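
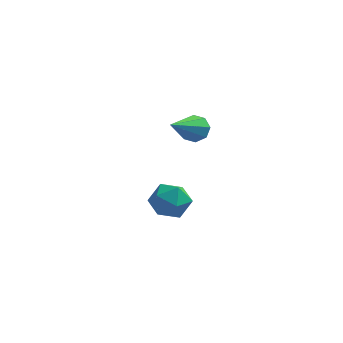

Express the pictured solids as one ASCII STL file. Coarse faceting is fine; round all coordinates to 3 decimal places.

solid 
facet normal 0.193 0.950 -0.248
outer loop
vertex 2.202 0.402 -3.431
vertex 1.518 0.613 -3.154
vertex 2.133 0.608 -2.695
endloop
endfacet
facet normal 0.794 0.600 -0.094
outer loop
vertex 2.202 0.402 -3.431
vertex 2.133 0.608 -2.695
vertex 2.567 0.004 -2.886
endloop
endfacet
facet normal 0.844 0.042 -0.535
outer loop
vertex 2.202 0.402 -3.431
vertex 2.567 0.004 -2.886
vertex 2.22 -0.364 -3.463
endloop
endfacet
facet normal 0.271 0.047 -0.961
outer loop
vertex 2.202 0.402 -3.431
vertex 2.22 -0.364 -3.463
vertex 1.571 0.012 -3.628
endloop
endfacet
facet normal -0.130 0.607 -0.784
outer loop
vertex 2.202 0.402 -3.431
vertex 1.571 0.012 -3.628
vertex 1.518 0.613 -3.154
endloop
endfacet
facet normal 0.741 0.351 0.573
outer loop
vertex 2.567 0.004 -2.886
vertex 2.133 0.608 -2.695
vertex 2.109 -0.032 -2.272
endloop
endfacet
facet normal -0.235 0.916 0.325
outer loop
vertex 2.133 0.608 -2.695
vertex 1.518 0.613 -3.154
vertex 1.46 0.344 -2.437
endloop
endfacet
facet normal -0.757 0.362 -0.544
outer loop
vertex 1.518 0.613 -3.154
vertex 1.571 0.012 -3.628
vertex 1.113 -0.024 -3.014
endloop
endfacet
facet normal -0.105 -0.546 -0.831
outer loop
vertex 1.571 0.012 -3.628
vertex 2.22 -0.364 -3.463
vertex 1.547 -0.628 -3.205
endloop
endfacet
facet normal 0.821 -0.553 -0.141
outer loop
vertex 2.22 -0.364 -3.463
vertex 2.567 0.004 -2.886
vertex 2.162 -0.633 -2.746
endloop
endfacet
facet normal -0.271 -0.047 0.961
outer loop
vertex 1.478 -0.422 -2.469
vertex 2.109 -0.032 -2.272
vertex 1.46 0.344 -2.437
endloop
endfacet
facet normal -0.844 -0.042 0.535
outer loop
vertex 1.478 -0.422 -2.469
vertex 1.46 0.344 -2.437
vertex 1.113 -0.024 -3.014
endloop
endfacet
facet normal -0.794 -0.600 0.094
outer loop
vertex 1.478 -0.422 -2.469
vertex 1.113 -0.024 -3.014
vertex 1.547 -0.628 -3.205
endloop
endfacet
facet normal -0.193 -0.950 0.248
outer loop
vertex 1.478 -0.422 -2.469
vertex 1.547 -0.628 -3.205
vertex 2.162 -0.633 -2.746
endloop
endfacet
facet normal 0.130 -0.607 0.784
outer loop
vertex 1.478 -0.422 -2.469
vertex 2.162 -0.633 -2.746
vertex 2.109 -0.032 -2.272
endloop
endfacet
facet normal 0.105 0.546 0.831
outer loop
vertex 1.46 0.344 -2.437
vertex 2.109 -0.032 -2.272
vertex 2.133 0.608 -2.695
endloop
endfacet
facet normal -0.821 0.553 0.141
outer loop
vertex 1.113 -0.024 -3.014
vertex 1.46 0.344 -2.437
vertex 1.518 0.613 -3.154
endloop
endfacet
facet normal -0.741 -0.351 -0.573
outer loop
vertex 1.547 -0.628 -3.205
vertex 1.113 -0.024 -3.014
vertex 1.571 0.012 -3.628
endloop
endfacet
facet normal 0.235 -0.916 -0.325
outer loop
vertex 2.162 -0.633 -2.746
vertex 1.547 -0.628 -3.205
vertex 2.22 -0.364 -3.463
endloop
endfacet
facet normal 0.757 -0.362 0.544
outer loop
vertex 2.109 -0.032 -2.272
vertex 2.162 -0.633 -2.746
vertex 2.567 0.004 -2.886
endloop
endfacet
facet normal 0.241 0.793 -0.560
outer loop
vertex 2.9 0.26 0.88
vertex 2.602 0.071 0.484
vertex 2.517 0.39 0.899
endloop
endfacet
facet normal 0.154 0.317 0.936
outer loop
vertex 2.9 0.26 0.88
vertex 2.517 0.39 0.899
vertex 2.118 -1.531 1.616
endloop
endfacet
facet normal 0.239 0.793 -0.561
outer loop
vertex 2.517 0.39 0.899
vertex 2.602 0.071 0.484
vertex 2.183 0.333 0.676
endloop
endfacet
facet normal -0.556 0.390 0.734
outer loop
vertex 2.517 0.39 0.899
vertex 2.183 0.333 0.676
vertex 2.118 -1.531 1.616
endloop
endfacet
facet normal 0.239 0.793 -0.561
outer loop
vertex 2.183 0.333 0.676
vertex 2.602 0.071 0.484
vertex 2.095 0.122 0.34
endloop
endfacet
facet normal -0.976 0.124 0.178
outer loop
vertex 2.183 0.333 0.676
vertex 2.095 0.122 0.34
vertex 2.118 -1.531 1.616
endloop
endfacet
facet normal 0.239 0.793 -0.560
outer loop
vertex 2.095 0.122 0.34
vertex 2.602 0.071 0.484
vertex 2.304 -0.118 0.089
endloop
endfacet
facet normal -0.856 -0.323 -0.403
outer loop
vertex 2.095 0.122 0.34
vertex 2.304 -0.118 0.089
vertex 2.118 -1.531 1.616
endloop
endfacet
facet normal 0.241 0.792 -0.561
outer loop
vertex 2.304 -0.118 0.089
vertex 2.602 0.071 0.484
vertex 2.688 -0.248 0.07
endloop
endfacet
facet normal -0.267 -0.691 -0.672
outer loop
vertex 2.304 -0.118 0.089
vertex 2.688 -0.248 0.07
vertex 2.118 -1.531 1.616
endloop
endfacet
facet normal 0.239 0.793 -0.561
outer loop
vertex 2.688 -0.248 0.07
vertex 2.602 0.071 0.484
vertex 3.022 -0.191 0.293
endloop
endfacet
facet normal 0.444 -0.763 -0.470
outer loop
vertex 2.688 -0.248 0.07
vertex 3.022 -0.191 0.293
vertex 2.118 -1.531 1.616
endloop
endfacet
facet normal 0.241 0.793 -0.559
outer loop
vertex 3.022 -0.191 0.293
vertex 2.602 0.071 0.484
vertex 3.11 0.019 0.629
endloop
endfacet
facet normal 0.863 -0.498 0.085
outer loop
vertex 3.022 -0.191 0.293
vertex 3.11 0.019 0.629
vertex 2.118 -1.531 1.616
endloop
endfacet
facet normal 0.241 0.793 -0.560
outer loop
vertex 3.11 0.019 0.629
vertex 2.602 0.071 0.484
vertex 2.9 0.26 0.88
endloop
endfacet
facet normal 0.742 -0.049 0.668
outer loop
vertex 3.11 0.019 0.629
vertex 2.9 0.26 0.88
vertex 2.118 -1.531 1.616
endloop
endfacet

endsolid


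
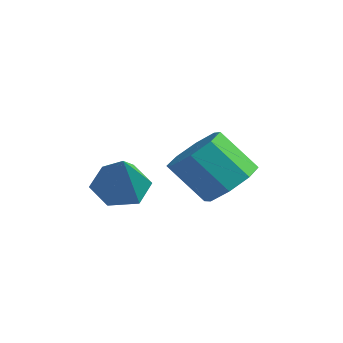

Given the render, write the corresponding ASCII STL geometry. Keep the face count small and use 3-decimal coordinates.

solid 
facet normal -0.390 0.435 -0.812
outer loop
vertex -0.803 -0.614 2.461
vertex -1.484 -1.261 2.441
vertex -1.606 -0.466 2.926
endloop
endfacet
facet normal 0.466 0.653 0.597
outer loop
vertex -0.803 -0.614 2.461
vertex -1.606 -0.466 2.926
vertex -0.716 -2.119 4.039
endloop
endfacet
facet normal -0.390 0.435 -0.812
outer loop
vertex -1.606 -0.466 2.926
vertex -1.484 -1.261 2.441
vertex -2.287 -1.113 2.906
endloop
endfacet
facet normal -0.376 0.370 0.850
outer loop
vertex -1.606 -0.466 2.926
vertex -2.287 -1.113 2.906
vertex -0.716 -2.119 4.039
endloop
endfacet
facet normal -0.390 0.435 -0.812
outer loop
vertex -2.287 -1.113 2.906
vertex -1.484 -1.261 2.441
vertex -2.166 -1.909 2.421
endloop
endfacet
facet normal -0.694 -0.449 0.563
outer loop
vertex -2.287 -1.113 2.906
vertex -2.166 -1.909 2.421
vertex -0.716 -2.119 4.039
endloop
endfacet
facet normal -0.390 0.436 -0.811
outer loop
vertex -2.166 -1.909 2.421
vertex -1.484 -1.261 2.441
vertex -1.363 -2.057 1.955
endloop
endfacet
facet normal -0.168 -0.985 0.023
outer loop
vertex -2.166 -1.909 2.421
vertex -1.363 -2.057 1.955
vertex -0.716 -2.119 4.039
endloop
endfacet
facet normal -0.390 0.436 -0.811
outer loop
vertex -1.363 -2.057 1.955
vertex -1.484 -1.261 2.441
vertex -0.681 -1.41 1.975
endloop
endfacet
facet normal 0.673 -0.703 -0.230
outer loop
vertex -1.363 -2.057 1.955
vertex -0.681 -1.41 1.975
vertex -0.716 -2.119 4.039
endloop
endfacet
facet normal -0.390 0.436 -0.811
outer loop
vertex -0.681 -1.41 1.975
vertex -1.484 -1.261 2.441
vertex -0.803 -0.614 2.461
endloop
endfacet
facet normal 0.991 0.117 0.057
outer loop
vertex -0.681 -1.41 1.975
vertex -0.803 -0.614 2.461
vertex -0.716 -2.119 4.039
endloop
endfacet
facet normal 0.653 0.192 -0.733
outer loop
vertex 2.418 0.2 3.758
vertex 1.838 -0.325 3.104
vertex 1.887 0.649 3.403
endloop
endfacet
facet normal 0.334 0.795 0.507
outer loop
vertex 2.418 0.2 3.758
vertex 1.887 0.649 3.403
vertex 1.301 -0.13 5.011
endloop
endfacet
facet normal 0.334 0.795 0.507
outer loop
vertex 1.301 -0.13 5.011
vertex 1.887 0.649 3.403
vertex 0.77 0.319 4.656
endloop
endfacet
facet normal -0.653 -0.193 0.732
outer loop
vertex 1.301 -0.13 5.011
vertex 0.77 0.319 4.656
vertex 0.722 -0.655 4.356
endloop
endfacet
facet normal 0.652 0.192 -0.733
outer loop
vertex 1.887 0.649 3.403
vertex 1.838 -0.325 3.104
vertex 1.327 0.527 2.873
endloop
endfacet
facet normal -0.245 0.969 0.036
outer loop
vertex 1.887 0.649 3.403
vertex 1.327 0.527 2.873
vertex 0.77 0.319 4.656
endloop
endfacet
facet normal -0.246 0.969 0.036
outer loop
vertex 0.77 0.319 4.656
vertex 1.327 0.527 2.873
vertex 0.211 0.197 4.125
endloop
endfacet
facet normal -0.653 -0.193 0.732
outer loop
vertex 0.77 0.319 4.656
vertex 0.211 0.197 4.125
vertex 0.722 -0.655 4.356
endloop
endfacet
facet normal 0.653 0.193 -0.732
outer loop
vertex 1.327 0.527 2.873
vertex 1.838 -0.325 3.104
vertex 1.067 -0.094 2.477
endloop
endfacet
facet normal -0.680 0.575 -0.455
outer loop
vertex 1.327 0.527 2.873
vertex 1.067 -0.094 2.477
vertex 0.211 0.197 4.125
endloop
endfacet
facet normal -0.680 0.575 -0.455
outer loop
vertex 0.211 0.197 4.125
vertex 1.067 -0.094 2.477
vertex -0.049 -0.423 3.73
endloop
endfacet
facet normal -0.653 -0.193 0.733
outer loop
vertex 0.211 0.197 4.125
vertex -0.049 -0.423 3.73
vertex 0.722 -0.655 4.356
endloop
endfacet
facet normal 0.653 0.193 -0.732
outer loop
vertex 1.067 -0.094 2.477
vertex 1.838 -0.325 3.104
vertex 1.259 -0.85 2.449
endloop
endfacet
facet normal -0.717 -0.157 -0.680
outer loop
vertex 1.067 -0.094 2.477
vertex 1.259 -0.85 2.449
vertex -0.049 -0.423 3.73
endloop
endfacet
facet normal -0.717 -0.156 -0.680
outer loop
vertex -0.049 -0.423 3.73
vertex 1.259 -0.85 2.449
vertex 0.142 -1.18 3.702
endloop
endfacet
facet normal -0.653 -0.192 0.733
outer loop
vertex -0.049 -0.423 3.73
vertex 0.142 -1.18 3.702
vertex 0.722 -0.655 4.356
endloop
endfacet
facet normal 0.653 0.193 -0.732
outer loop
vertex 1.259 -0.85 2.449
vertex 1.838 -0.325 3.104
vertex 1.79 -1.299 2.804
endloop
endfacet
facet normal -0.334 -0.795 -0.507
outer loop
vertex 1.259 -0.85 2.449
vertex 1.79 -1.299 2.804
vertex 0.142 -1.18 3.702
endloop
endfacet
facet normal -0.334 -0.795 -0.507
outer loop
vertex 0.142 -1.18 3.702
vertex 1.79 -1.299 2.804
vertex 0.673 -1.629 4.057
endloop
endfacet
facet normal -0.653 -0.192 0.733
outer loop
vertex 0.142 -1.18 3.702
vertex 0.673 -1.629 4.057
vertex 0.722 -0.655 4.356
endloop
endfacet
facet normal 0.653 0.193 -0.732
outer loop
vertex 1.79 -1.299 2.804
vertex 1.838 -0.325 3.104
vertex 2.349 -1.177 3.335
endloop
endfacet
facet normal 0.246 -0.969 -0.036
outer loop
vertex 1.79 -1.299 2.804
vertex 2.349 -1.177 3.335
vertex 0.673 -1.629 4.057
endloop
endfacet
facet normal 0.246 -0.969 -0.036
outer loop
vertex 0.673 -1.629 4.057
vertex 2.349 -1.177 3.335
vertex 1.233 -1.507 4.587
endloop
endfacet
facet normal -0.652 -0.192 0.733
outer loop
vertex 0.673 -1.629 4.057
vertex 1.233 -1.507 4.587
vertex 0.722 -0.655 4.356
endloop
endfacet
facet normal 0.653 0.193 -0.733
outer loop
vertex 2.349 -1.177 3.335
vertex 1.838 -0.325 3.104
vertex 2.609 -0.557 3.73
endloop
endfacet
facet normal 0.680 -0.575 0.455
outer loop
vertex 2.349 -1.177 3.335
vertex 2.609 -0.557 3.73
vertex 1.233 -1.507 4.587
endloop
endfacet
facet normal 0.680 -0.575 0.455
outer loop
vertex 1.233 -1.507 4.587
vertex 2.609 -0.557 3.73
vertex 1.493 -0.886 4.983
endloop
endfacet
facet normal -0.653 -0.193 0.732
outer loop
vertex 1.233 -1.507 4.587
vertex 1.493 -0.886 4.983
vertex 0.722 -0.655 4.356
endloop
endfacet
facet normal 0.653 0.192 -0.733
outer loop
vertex 2.609 -0.557 3.73
vertex 1.838 -0.325 3.104
vertex 2.418 0.2 3.758
endloop
endfacet
facet normal 0.717 0.156 0.679
outer loop
vertex 2.609 -0.557 3.73
vertex 2.418 0.2 3.758
vertex 1.493 -0.886 4.983
endloop
endfacet
facet normal 0.716 0.157 0.680
outer loop
vertex 1.493 -0.886 4.983
vertex 2.418 0.2 3.758
vertex 1.301 -0.13 5.011
endloop
endfacet
facet normal -0.653 -0.193 0.732
outer loop
vertex 1.493 -0.886 4.983
vertex 1.301 -0.13 5.011
vertex 0.722 -0.655 4.356
endloop
endfacet

endsolid


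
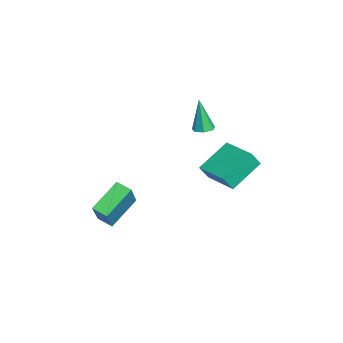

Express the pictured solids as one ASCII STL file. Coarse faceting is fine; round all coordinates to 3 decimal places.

solid 
facet normal -0.605 0.117 -0.787
outer loop
vertex 1.873 -3.281 -4.035
vertex 2.351 -2.577 -4.298
vertex 3.049 -4.483 -5.117
endloop
endfacet
facet normal -0.537 -0.791 0.295
outer loop
vertex 4.289 -4.723 -3.502
vertex 1.873 -3.281 -4.035
vertex 3.049 -4.483 -5.117
endloop
endfacet
facet normal -0.605 0.117 -0.787
outer loop
vertex 3.049 -4.483 -5.117
vertex 2.351 -2.577 -4.298
vertex 3.527 -3.779 -5.38
endloop
endfacet
facet normal 0.588 -0.601 -0.541
outer loop
vertex 3.527 -3.779 -5.38
vertex 4.289 -4.723 -3.502
vertex 3.049 -4.483 -5.117
endloop
endfacet
facet normal -0.588 0.601 0.541
outer loop
vertex 1.873 -3.281 -4.035
vertex 3.591 -2.817 -2.683
vertex 2.351 -2.577 -4.298
endloop
endfacet
facet normal -0.537 -0.791 0.295
outer loop
vertex 3.113 -3.521 -2.42
vertex 1.873 -3.281 -4.035
vertex 4.289 -4.723 -3.502
endloop
endfacet
facet normal -0.588 0.601 0.541
outer loop
vertex 3.113 -3.521 -2.42
vertex 3.591 -2.817 -2.683
vertex 1.873 -3.281 -4.035
endloop
endfacet
facet normal 0.537 0.791 -0.295
outer loop
vertex 2.351 -2.577 -4.298
vertex 3.591 -2.817 -2.683
vertex 3.527 -3.779 -5.38
endloop
endfacet
facet normal 0.588 -0.601 -0.541
outer loop
vertex 4.767 -4.019 -3.765
vertex 4.289 -4.723 -3.502
vertex 3.527 -3.779 -5.38
endloop
endfacet
facet normal 0.537 0.791 -0.295
outer loop
vertex 3.527 -3.779 -5.38
vertex 3.591 -2.817 -2.683
vertex 4.767 -4.019 -3.765
endloop
endfacet
facet normal 0.605 -0.117 0.787
outer loop
vertex 4.767 -4.019 -3.765
vertex 3.113 -3.521 -2.42
vertex 4.289 -4.723 -3.502
endloop
endfacet
facet normal 0.605 -0.117 0.787
outer loop
vertex 3.591 -2.817 -2.683
vertex 3.113 -3.521 -2.42
vertex 4.767 -4.019 -3.765
endloop
endfacet
facet normal 0.170 0.114 -0.979
outer loop
vertex 0.638 0.854 -0.479
vertex 0.056 0.862 -0.579
vertex 0.416 1.315 -0.464
endloop
endfacet
facet normal 0.810 0.375 0.452
outer loop
vertex 0.638 0.854 -0.479
vertex 0.416 1.315 -0.464
vertex -0.276 0.638 1.339
endloop
endfacet
facet normal 0.169 0.114 -0.979
outer loop
vertex 0.416 1.315 -0.464
vertex 0.056 0.862 -0.579
vertex -0.076 1.435 -0.535
endloop
endfacet
facet normal 0.162 0.902 0.401
outer loop
vertex 0.416 1.315 -0.464
vertex -0.076 1.435 -0.535
vertex -0.276 0.638 1.339
endloop
endfacet
facet normal 0.171 0.115 -0.979
outer loop
vertex -0.076 1.435 -0.535
vertex 0.056 0.862 -0.579
vertex -0.469 1.124 -0.64
endloop
endfacet
facet normal -0.641 0.729 0.241
outer loop
vertex -0.076 1.435 -0.535
vertex -0.469 1.124 -0.64
vertex -0.276 0.638 1.339
endloop
endfacet
facet normal 0.171 0.114 -0.979
outer loop
vertex -0.469 1.124 -0.64
vertex 0.056 0.862 -0.579
vertex -0.466 0.615 -0.699
endloop
endfacet
facet normal -0.996 -0.017 0.093
outer loop
vertex -0.469 1.124 -0.64
vertex -0.466 0.615 -0.699
vertex -0.276 0.638 1.339
endloop
endfacet
facet normal 0.170 0.115 -0.979
outer loop
vertex -0.466 0.615 -0.699
vertex 0.056 0.862 -0.579
vertex -0.07 0.293 -0.668
endloop
endfacet
facet normal -0.633 -0.771 0.068
outer loop
vertex -0.466 0.615 -0.699
vertex -0.07 0.293 -0.668
vertex -0.276 0.638 1.339
endloop
endfacet
facet normal 0.170 0.115 -0.979
outer loop
vertex -0.07 0.293 -0.668
vertex 0.056 0.862 -0.579
vertex 0.421 0.399 -0.57
endloop
endfacet
facet normal 0.172 -0.968 0.184
outer loop
vertex -0.07 0.293 -0.668
vertex 0.421 0.399 -0.57
vertex -0.276 0.638 1.339
endloop
endfacet
facet normal 0.170 0.115 -0.979
outer loop
vertex 0.421 0.399 -0.57
vertex 0.056 0.862 -0.579
vertex 0.638 0.854 -0.479
endloop
endfacet
facet normal 0.814 -0.459 0.355
outer loop
vertex 0.421 0.399 -0.57
vertex 0.638 0.854 -0.479
vertex -0.276 0.638 1.339
endloop
endfacet
facet normal -0.813 -0.577 -0.082
outer loop
vertex 2.371 0.538 -1.96
vertex 1.261 1.949 -0.871
vertex 2.122 1.012 -2.828
endloop
endfacet
facet normal 0.529 -0.672 -0.519
outer loop
vertex 3.699 2.131 -2.669
vertex 2.371 0.538 -1.96
vertex 2.122 1.012 -2.828
endloop
endfacet
facet normal -0.813 -0.577 -0.082
outer loop
vertex 2.122 1.012 -2.828
vertex 1.261 1.949 -0.871
vertex 1.012 2.423 -1.739
endloop
endfacet
facet normal -0.244 0.465 -0.851
outer loop
vertex 1.012 2.423 -1.739
vertex 3.699 2.131 -2.669
vertex 2.122 1.012 -2.828
endloop
endfacet
facet normal 0.244 -0.465 0.851
outer loop
vertex 2.371 0.538 -1.96
vertex 2.838 3.068 -0.712
vertex 1.261 1.949 -0.871
endloop
endfacet
facet normal 0.529 -0.672 -0.519
outer loop
vertex 3.948 1.657 -1.801
vertex 2.371 0.538 -1.96
vertex 3.699 2.131 -2.669
endloop
endfacet
facet normal 0.244 -0.465 0.851
outer loop
vertex 3.948 1.657 -1.801
vertex 2.838 3.068 -0.712
vertex 2.371 0.538 -1.96
endloop
endfacet
facet normal -0.529 0.672 0.519
outer loop
vertex 1.261 1.949 -0.871
vertex 2.838 3.068 -0.712
vertex 1.012 2.423 -1.739
endloop
endfacet
facet normal -0.244 0.465 -0.851
outer loop
vertex 2.589 3.542 -1.58
vertex 3.699 2.131 -2.669
vertex 1.012 2.423 -1.739
endloop
endfacet
facet normal -0.529 0.672 0.519
outer loop
vertex 1.012 2.423 -1.739
vertex 2.838 3.068 -0.712
vertex 2.589 3.542 -1.58
endloop
endfacet
facet normal 0.813 0.577 0.082
outer loop
vertex 2.589 3.542 -1.58
vertex 3.948 1.657 -1.801
vertex 3.699 2.131 -2.669
endloop
endfacet
facet normal 0.813 0.577 0.082
outer loop
vertex 2.838 3.068 -0.712
vertex 3.948 1.657 -1.801
vertex 2.589 3.542 -1.58
endloop
endfacet

endsolid


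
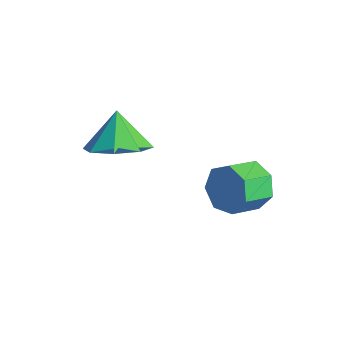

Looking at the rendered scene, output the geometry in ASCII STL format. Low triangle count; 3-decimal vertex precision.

solid 
facet normal -0.003 0.903 -0.430
outer loop
vertex 3.527 -0.439 -3.403
vertex 2.978 -0.202 -2.902
vertex 3.754 -0.164 -2.828
endloop
endfacet
facet normal 0.942 -0.141 -0.304
outer loop
vertex 3.527 -0.439 -3.403
vertex 3.754 -0.164 -2.828
vertex 3.531 -1.414 -2.939
endloop
endfacet
facet normal 0.943 -0.141 -0.303
outer loop
vertex 3.531 -1.414 -2.939
vertex 3.754 -0.164 -2.828
vertex 3.757 -1.139 -2.364
endloop
endfacet
facet normal 0.004 -0.903 0.430
outer loop
vertex 3.531 -1.414 -2.939
vertex 3.757 -1.139 -2.364
vertex 2.982 -1.178 -2.438
endloop
endfacet
facet normal -0.003 0.903 -0.429
outer loop
vertex 3.754 -0.164 -2.828
vertex 2.978 -0.202 -2.902
vertex 3.396 0.082 -2.308
endloop
endfacet
facet normal 0.849 0.229 0.476
outer loop
vertex 3.754 -0.164 -2.828
vertex 3.396 0.082 -2.308
vertex 3.757 -1.139 -2.364
endloop
endfacet
facet normal 0.850 0.229 0.475
outer loop
vertex 3.757 -1.139 -2.364
vertex 3.396 0.082 -2.308
vertex 3.4 -0.893 -1.844
endloop
endfacet
facet normal 0.004 -0.903 0.430
outer loop
vertex 3.757 -1.139 -2.364
vertex 3.4 -0.893 -1.844
vertex 2.982 -1.178 -2.438
endloop
endfacet
facet normal -0.003 0.903 -0.430
outer loop
vertex 3.396 0.082 -2.308
vertex 2.978 -0.202 -2.902
vertex 2.724 0.114 -2.236
endloop
endfacet
facet normal 0.116 0.427 0.897
outer loop
vertex 3.396 0.082 -2.308
vertex 2.724 0.114 -2.236
vertex 3.4 -0.893 -1.844
endloop
endfacet
facet normal 0.116 0.427 0.897
outer loop
vertex 3.4 -0.893 -1.844
vertex 2.724 0.114 -2.236
vertex 2.728 -0.861 -1.772
endloop
endfacet
facet normal 0.003 -0.902 0.431
outer loop
vertex 3.4 -0.893 -1.844
vertex 2.728 -0.861 -1.772
vertex 2.982 -1.178 -2.438
endloop
endfacet
facet normal -0.003 0.903 -0.430
outer loop
vertex 2.724 0.114 -2.236
vertex 2.978 -0.202 -2.902
vertex 2.243 -0.092 -2.665
endloop
endfacet
facet normal -0.703 0.303 0.643
outer loop
vertex 2.724 0.114 -2.236
vertex 2.243 -0.092 -2.665
vertex 2.728 -0.861 -1.772
endloop
endfacet
facet normal -0.704 0.303 0.643
outer loop
vertex 2.728 -0.861 -1.772
vertex 2.243 -0.092 -2.665
vertex 2.247 -1.068 -2.201
endloop
endfacet
facet normal 0.004 -0.902 0.431
outer loop
vertex 2.728 -0.861 -1.772
vertex 2.247 -1.068 -2.201
vertex 2.982 -1.178 -2.438
endloop
endfacet
facet normal -0.004 0.902 -0.431
outer loop
vertex 2.243 -0.092 -2.665
vertex 2.978 -0.202 -2.902
vertex 2.316 -0.382 -3.273
endloop
endfacet
facet normal -0.994 -0.050 -0.096
outer loop
vertex 2.243 -0.092 -2.665
vertex 2.316 -0.382 -3.273
vertex 2.247 -1.068 -2.201
endloop
endfacet
facet normal -0.994 -0.048 -0.095
outer loop
vertex 2.247 -1.068 -2.201
vertex 2.316 -0.382 -3.273
vertex 2.319 -1.357 -2.809
endloop
endfacet
facet normal 0.003 -0.903 0.430
outer loop
vertex 2.247 -1.068 -2.201
vertex 2.319 -1.357 -2.809
vertex 2.982 -1.178 -2.438
endloop
endfacet
facet normal -0.004 0.902 -0.431
outer loop
vertex 2.316 -0.382 -3.273
vertex 2.978 -0.202 -2.902
vertex 2.887 -0.536 -3.601
endloop
endfacet
facet normal -0.536 -0.364 -0.762
outer loop
vertex 2.316 -0.382 -3.273
vertex 2.887 -0.536 -3.601
vertex 2.319 -1.357 -2.809
endloop
endfacet
facet normal -0.535 -0.365 -0.762
outer loop
vertex 2.319 -1.357 -2.809
vertex 2.887 -0.536 -3.601
vertex 2.891 -1.511 -3.137
endloop
endfacet
facet normal 0.003 -0.903 0.430
outer loop
vertex 2.319 -1.357 -2.809
vertex 2.891 -1.511 -3.137
vertex 2.982 -1.178 -2.438
endloop
endfacet
facet normal -0.004 0.902 -0.431
outer loop
vertex 2.887 -0.536 -3.601
vertex 2.978 -0.202 -2.902
vertex 3.527 -0.439 -3.403
endloop
endfacet
facet normal 0.326 -0.405 -0.854
outer loop
vertex 2.887 -0.536 -3.601
vertex 3.527 -0.439 -3.403
vertex 2.891 -1.511 -3.137
endloop
endfacet
facet normal 0.326 -0.405 -0.854
outer loop
vertex 2.891 -1.511 -3.137
vertex 3.527 -0.439 -3.403
vertex 3.531 -1.414 -2.939
endloop
endfacet
facet normal 0.004 -0.903 0.430
outer loop
vertex 2.891 -1.511 -3.137
vertex 3.531 -1.414 -2.939
vertex 2.982 -1.178 -2.438
endloop
endfacet
facet normal 0.487 -0.346 -0.802
outer loop
vertex 0.591 -3.115 -1.489
vertex 0.037 -2.551 -2.069
vertex 0.89 -2.436 -1.6
endloop
endfacet
facet normal 0.333 0.007 0.943
outer loop
vertex 0.591 -3.115 -1.489
vertex 0.89 -2.436 -1.6
vertex -0.557 -2.129 -1.091
endloop
endfacet
facet normal 0.487 -0.346 -0.802
outer loop
vertex 0.89 -2.436 -1.6
vertex 0.037 -2.551 -2.069
vertex 0.69 -1.825 -1.985
endloop
endfacet
facet normal 0.377 0.579 0.723
outer loop
vertex 0.89 -2.436 -1.6
vertex 0.69 -1.825 -1.985
vertex -0.557 -2.129 -1.091
endloop
endfacet
facet normal 0.488 -0.346 -0.801
outer loop
vertex 0.69 -1.825 -1.985
vertex 0.037 -2.551 -2.069
vertex 0.108 -1.639 -2.42
endloop
endfacet
facet normal 0.030 0.933 0.359
outer loop
vertex 0.69 -1.825 -1.985
vertex 0.108 -1.639 -2.42
vertex -0.557 -2.129 -1.091
endloop
endfacet
facet normal 0.487 -0.346 -0.802
outer loop
vertex 0.108 -1.639 -2.42
vertex 0.037 -2.551 -2.069
vertex -0.516 -1.987 -2.649
endloop
endfacet
facet normal -0.504 0.861 0.065
outer loop
vertex 0.108 -1.639 -2.42
vertex -0.516 -1.987 -2.649
vertex -0.557 -2.129 -1.091
endloop
endfacet
facet normal 0.488 -0.346 -0.801
outer loop
vertex -0.516 -1.987 -2.649
vertex 0.037 -2.551 -2.069
vertex -0.815 -2.666 -2.538
endloop
endfacet
facet normal -0.914 0.405 0.013
outer loop
vertex -0.516 -1.987 -2.649
vertex -0.815 -2.666 -2.538
vertex -0.557 -2.129 -1.091
endloop
endfacet
facet normal 0.488 -0.345 -0.802
outer loop
vertex -0.815 -2.666 -2.538
vertex 0.037 -2.551 -2.069
vertex -0.615 -3.277 -2.153
endloop
endfacet
facet normal -0.958 -0.167 0.233
outer loop
vertex -0.815 -2.666 -2.538
vertex -0.615 -3.277 -2.153
vertex -0.557 -2.129 -1.091
endloop
endfacet
facet normal 0.488 -0.346 -0.801
outer loop
vertex -0.615 -3.277 -2.153
vertex 0.037 -2.551 -2.069
vertex -0.033 -3.463 -1.718
endloop
endfacet
facet normal -0.612 -0.520 0.596
outer loop
vertex -0.615 -3.277 -2.153
vertex -0.033 -3.463 -1.718
vertex -0.557 -2.129 -1.091
endloop
endfacet
facet normal 0.487 -0.346 -0.802
outer loop
vertex -0.033 -3.463 -1.718
vertex 0.037 -2.551 -2.069
vertex 0.591 -3.115 -1.489
endloop
endfacet
facet normal -0.077 -0.449 0.890
outer loop
vertex -0.033 -3.463 -1.718
vertex 0.591 -3.115 -1.489
vertex -0.557 -2.129 -1.091
endloop
endfacet

endsolid


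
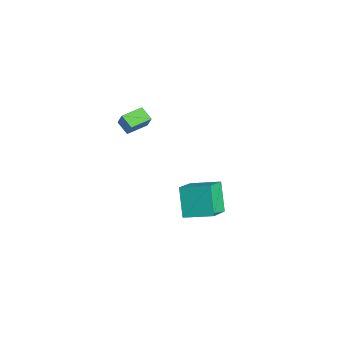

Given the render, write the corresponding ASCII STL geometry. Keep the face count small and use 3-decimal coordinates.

solid 
facet normal -0.572 -0.772 -0.275
outer loop
vertex 3.98 0.408 -3.681
vertex 2.747 0.792 -2.194
vertex 2.906 1.635 -4.89
endloop
endfacet
facet normal 0.627 -0.195 -0.755
outer loop
vertex 3.953 3.048 -4.386
vertex 3.98 0.408 -3.681
vertex 2.906 1.635 -4.89
endloop
endfacet
facet normal -0.572 -0.773 -0.275
outer loop
vertex 2.906 1.635 -4.89
vertex 2.747 0.792 -2.194
vertex 1.672 2.019 -3.403
endloop
endfacet
facet normal -0.529 0.605 -0.595
outer loop
vertex 1.672 2.019 -3.403
vertex 3.953 3.048 -4.386
vertex 2.906 1.635 -4.89
endloop
endfacet
facet normal 0.529 -0.605 0.595
outer loop
vertex 3.98 0.408 -3.681
vertex 3.794 2.205 -1.69
vertex 2.747 0.792 -2.194
endloop
endfacet
facet normal 0.626 -0.195 -0.755
outer loop
vertex 5.028 1.821 -3.177
vertex 3.98 0.408 -3.681
vertex 3.953 3.048 -4.386
endloop
endfacet
facet normal 0.529 -0.605 0.595
outer loop
vertex 5.028 1.821 -3.177
vertex 3.794 2.205 -1.69
vertex 3.98 0.408 -3.681
endloop
endfacet
facet normal -0.626 0.195 0.755
outer loop
vertex 2.747 0.792 -2.194
vertex 3.794 2.205 -1.69
vertex 1.672 2.019 -3.403
endloop
endfacet
facet normal -0.529 0.605 -0.595
outer loop
vertex 2.72 3.432 -2.899
vertex 3.953 3.048 -4.386
vertex 1.672 2.019 -3.403
endloop
endfacet
facet normal -0.626 0.195 0.755
outer loop
vertex 1.672 2.019 -3.403
vertex 3.794 2.205 -1.69
vertex 2.72 3.432 -2.899
endloop
endfacet
facet normal 0.572 0.772 0.275
outer loop
vertex 2.72 3.432 -2.899
vertex 5.028 1.821 -3.177
vertex 3.953 3.048 -4.386
endloop
endfacet
facet normal 0.572 0.772 0.275
outer loop
vertex 3.794 2.205 -1.69
vertex 5.028 1.821 -3.177
vertex 2.72 3.432 -2.899
endloop
endfacet
facet normal -0.909 -0.180 0.375
outer loop
vertex -3.894 0.339 -1.269
vertex -4.213 1.782 -1.351
vertex -4.225 0.217 -2.129
endloop
endfacet
facet normal 0.215 -0.975 0.055
outer loop
vertex -3.307 0.398 -2.509
vertex -3.894 0.339 -1.269
vertex -4.225 0.217 -2.129
endloop
endfacet
facet normal -0.909 -0.179 0.375
outer loop
vertex -4.225 0.217 -2.129
vertex -4.213 1.782 -1.351
vertex -4.544 1.66 -2.212
endloop
endfacet
facet normal -0.357 -0.132 -0.925
outer loop
vertex -4.544 1.66 -2.212
vertex -3.307 0.398 -2.509
vertex -4.225 0.217 -2.129
endloop
endfacet
facet normal 0.357 0.131 0.925
outer loop
vertex -3.894 0.339 -1.269
vertex -3.295 1.963 -1.731
vertex -4.213 1.782 -1.351
endloop
endfacet
facet normal 0.215 -0.975 0.055
outer loop
vertex -2.976 0.52 -1.648
vertex -3.894 0.339 -1.269
vertex -3.307 0.398 -2.509
endloop
endfacet
facet normal 0.356 0.132 0.925
outer loop
vertex -2.976 0.52 -1.648
vertex -3.295 1.963 -1.731
vertex -3.894 0.339 -1.269
endloop
endfacet
facet normal -0.215 0.975 -0.055
outer loop
vertex -4.213 1.782 -1.351
vertex -3.295 1.963 -1.731
vertex -4.544 1.66 -2.212
endloop
endfacet
facet normal -0.356 -0.131 -0.925
outer loop
vertex -3.626 1.841 -2.591
vertex -3.307 0.398 -2.509
vertex -4.544 1.66 -2.212
endloop
endfacet
facet normal -0.215 0.975 -0.056
outer loop
vertex -4.544 1.66 -2.212
vertex -3.295 1.963 -1.731
vertex -3.626 1.841 -2.591
endloop
endfacet
facet normal 0.909 0.180 -0.375
outer loop
vertex -3.626 1.841 -2.591
vertex -2.976 0.52 -1.648
vertex -3.307 0.398 -2.509
endloop
endfacet
facet normal 0.909 0.179 -0.375
outer loop
vertex -3.295 1.963 -1.731
vertex -2.976 0.52 -1.648
vertex -3.626 1.841 -2.591
endloop
endfacet

endsolid


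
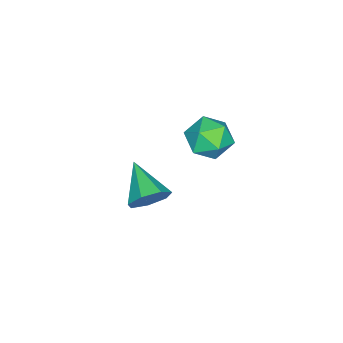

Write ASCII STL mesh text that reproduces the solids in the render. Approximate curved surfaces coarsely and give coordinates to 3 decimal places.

solid 
facet normal 0.595 0.665 -0.453
outer loop
vertex 3.821 -0.592 -2.267
vertex 3.278 -0.542 -2.907
vertex 3.302 -0.084 -2.203
endloop
endfacet
facet normal 0.101 -0.022 0.995
outer loop
vertex 3.821 -0.592 -2.267
vertex 3.302 -0.084 -2.203
vertex 2.262 -1.678 -2.133
endloop
endfacet
facet normal 0.594 0.665 -0.453
outer loop
vertex 3.302 -0.084 -2.203
vertex 3.278 -0.542 -2.907
vertex 2.765 0.079 -2.668
endloop
endfacet
facet normal -0.536 0.383 0.753
outer loop
vertex 3.302 -0.084 -2.203
vertex 2.765 0.079 -2.668
vertex 2.262 -1.678 -2.133
endloop
endfacet
facet normal 0.595 0.665 -0.452
outer loop
vertex 2.765 0.079 -2.668
vertex 3.278 -0.542 -2.907
vertex 2.615 -0.225 -3.313
endloop
endfacet
facet normal -0.951 0.297 0.081
outer loop
vertex 2.765 0.079 -2.668
vertex 2.615 -0.225 -3.313
vertex 2.262 -1.678 -2.133
endloop
endfacet
facet normal 0.595 0.665 -0.452
outer loop
vertex 2.615 -0.225 -3.313
vertex 3.278 -0.542 -2.907
vertex 2.964 -0.768 -3.652
endloop
endfacet
facet normal -0.831 -0.214 -0.513
outer loop
vertex 2.615 -0.225 -3.313
vertex 2.964 -0.768 -3.652
vertex 2.262 -1.678 -2.133
endloop
endfacet
facet normal 0.594 0.666 -0.452
outer loop
vertex 2.964 -0.768 -3.652
vertex 3.278 -0.542 -2.907
vertex 3.55 -1.14 -3.43
endloop
endfacet
facet normal -0.266 -0.768 -0.583
outer loop
vertex 2.964 -0.768 -3.652
vertex 3.55 -1.14 -3.43
vertex 2.262 -1.678 -2.133
endloop
endfacet
facet normal 0.595 0.665 -0.451
outer loop
vertex 3.55 -1.14 -3.43
vertex 3.278 -0.542 -2.907
vertex 3.931 -1.062 -2.813
endloop
endfacet
facet normal 0.318 -0.945 -0.077
outer loop
vertex 3.55 -1.14 -3.43
vertex 3.931 -1.062 -2.813
vertex 2.262 -1.678 -2.133
endloop
endfacet
facet normal 0.594 0.665 -0.452
outer loop
vertex 3.931 -1.062 -2.813
vertex 3.278 -0.542 -2.907
vertex 3.821 -0.592 -2.267
endloop
endfacet
facet normal 0.481 -0.614 0.626
outer loop
vertex 3.931 -1.062 -2.813
vertex 3.821 -0.592 -2.267
vertex 2.262 -1.678 -2.133
endloop
endfacet
facet normal 0.011 -0.018 1.000
outer loop
vertex 2.843 2.079 2.1
vertex 2.631 1.178 2.086
vertex 3.517 1.445 2.081
endloop
endfacet
facet normal 0.465 0.472 0.749
outer loop
vertex 2.843 2.079 2.1
vertex 3.517 1.445 2.081
vertex 3.584 2.207 1.56
endloop
endfacet
facet normal 0.093 0.933 0.349
outer loop
vertex 2.843 2.079 2.1
vertex 3.584 2.207 1.56
vertex 2.739 2.41 1.242
endloop
endfacet
facet normal -0.590 0.727 0.352
outer loop
vertex 2.843 2.079 2.1
vertex 2.739 2.41 1.242
vertex 2.15 1.775 1.567
endloop
endfacet
facet normal -0.641 0.139 0.755
outer loop
vertex 2.843 2.079 2.1
vertex 2.15 1.775 1.567
vertex 2.631 1.178 2.086
endloop
endfacet
facet normal 0.934 0.142 0.327
outer loop
vertex 3.584 2.207 1.56
vertex 3.517 1.445 2.081
vertex 3.83 1.385 1.213
endloop
endfacet
facet normal 0.200 -0.651 0.732
outer loop
vertex 3.517 1.445 2.081
vertex 2.631 1.178 2.086
vertex 3.241 0.75 1.538
endloop
endfacet
facet normal -0.854 -0.397 0.335
outer loop
vertex 2.631 1.178 2.086
vertex 2.15 1.775 1.567
vertex 2.396 0.953 1.22
endloop
endfacet
facet normal -0.771 0.553 -0.316
outer loop
vertex 2.15 1.775 1.567
vertex 2.739 2.41 1.242
vertex 2.463 1.715 0.699
endloop
endfacet
facet normal 0.334 0.886 -0.321
outer loop
vertex 2.739 2.41 1.242
vertex 3.584 2.207 1.56
vertex 3.349 1.982 0.694
endloop
endfacet
facet normal 0.590 -0.727 -0.352
outer loop
vertex 3.137 1.081 0.68
vertex 3.83 1.385 1.213
vertex 3.241 0.75 1.538
endloop
endfacet
facet normal -0.093 -0.933 -0.349
outer loop
vertex 3.137 1.081 0.68
vertex 3.241 0.75 1.538
vertex 2.396 0.953 1.22
endloop
endfacet
facet normal -0.465 -0.472 -0.749
outer loop
vertex 3.137 1.081 0.68
vertex 2.396 0.953 1.22
vertex 2.463 1.715 0.699
endloop
endfacet
facet normal -0.011 0.018 -1.000
outer loop
vertex 3.137 1.081 0.68
vertex 2.463 1.715 0.699
vertex 3.349 1.982 0.694
endloop
endfacet
facet normal 0.641 -0.139 -0.755
outer loop
vertex 3.137 1.081 0.68
vertex 3.349 1.982 0.694
vertex 3.83 1.385 1.213
endloop
endfacet
facet normal 0.771 -0.553 0.316
outer loop
vertex 3.241 0.75 1.538
vertex 3.83 1.385 1.213
vertex 3.517 1.445 2.081
endloop
endfacet
facet normal -0.334 -0.886 0.321
outer loop
vertex 2.396 0.953 1.22
vertex 3.241 0.75 1.538
vertex 2.631 1.178 2.086
endloop
endfacet
facet normal -0.934 -0.142 -0.327
outer loop
vertex 2.463 1.715 0.699
vertex 2.396 0.953 1.22
vertex 2.15 1.775 1.567
endloop
endfacet
facet normal -0.200 0.651 -0.732
outer loop
vertex 3.349 1.982 0.694
vertex 2.463 1.715 0.699
vertex 2.739 2.41 1.242
endloop
endfacet
facet normal 0.854 0.397 -0.335
outer loop
vertex 3.83 1.385 1.213
vertex 3.349 1.982 0.694
vertex 3.584 2.207 1.56
endloop
endfacet

endsolid


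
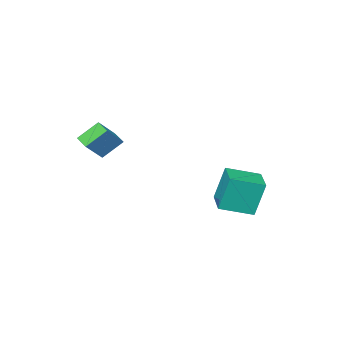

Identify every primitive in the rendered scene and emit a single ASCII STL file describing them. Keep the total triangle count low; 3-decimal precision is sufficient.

solid 
facet normal -0.708 -0.088 -0.701
outer loop
vertex -0.699 -4.203 0.788
vertex -0.562 -3.277 0.533
vertex 0.319 -4.621 -0.187
endloop
endfacet
facet normal -0.141 -0.955 0.262
outer loop
vertex 1.422 -4.483 0.907
vertex -0.699 -4.203 0.788
vertex 0.319 -4.621 -0.187
endloop
endfacet
facet normal -0.707 -0.088 -0.702
outer loop
vertex 0.319 -4.621 -0.187
vertex -0.562 -3.277 0.533
vertex 0.456 -3.695 -0.441
endloop
endfacet
facet normal 0.693 -0.284 -0.663
outer loop
vertex 0.456 -3.695 -0.441
vertex 1.422 -4.483 0.907
vertex 0.319 -4.621 -0.187
endloop
endfacet
facet normal -0.693 0.285 0.663
outer loop
vertex -0.699 -4.203 0.788
vertex 0.541 -3.139 1.627
vertex -0.562 -3.277 0.533
endloop
endfacet
facet normal -0.141 -0.955 0.263
outer loop
vertex 0.404 -4.065 1.881
vertex -0.699 -4.203 0.788
vertex 1.422 -4.483 0.907
endloop
endfacet
facet normal -0.693 0.284 0.663
outer loop
vertex 0.404 -4.065 1.881
vertex 0.541 -3.139 1.627
vertex -0.699 -4.203 0.788
endloop
endfacet
facet normal 0.141 0.955 -0.262
outer loop
vertex -0.562 -3.277 0.533
vertex 0.541 -3.139 1.627
vertex 0.456 -3.695 -0.441
endloop
endfacet
facet normal 0.692 -0.285 -0.663
outer loop
vertex 1.559 -3.557 0.652
vertex 1.422 -4.483 0.907
vertex 0.456 -3.695 -0.441
endloop
endfacet
facet normal 0.141 0.955 -0.262
outer loop
vertex 0.456 -3.695 -0.441
vertex 0.541 -3.139 1.627
vertex 1.559 -3.557 0.652
endloop
endfacet
facet normal 0.707 0.088 0.701
outer loop
vertex 1.559 -3.557 0.652
vertex 0.404 -4.065 1.881
vertex 1.422 -4.483 0.907
endloop
endfacet
facet normal 0.708 0.088 0.701
outer loop
vertex 0.541 -3.139 1.627
vertex 0.404 -4.065 1.881
vertex 1.559 -3.557 0.652
endloop
endfacet
facet normal -0.810 0.520 -0.272
outer loop
vertex -4.984 2.155 -1.049
vertex -4.016 3.672 -1.031
vertex -4.502 1.87 -3.031
endloop
endfacet
facet normal -0.538 -0.843 -0.010
outer loop
vertex -3.004 0.908 -2.529
vertex -4.984 2.155 -1.049
vertex -4.502 1.87 -3.031
endloop
endfacet
facet normal -0.810 0.520 -0.272
outer loop
vertex -4.502 1.87 -3.031
vertex -4.016 3.672 -1.031
vertex -3.534 3.387 -3.014
endloop
endfacet
facet normal 0.234 -0.138 -0.962
outer loop
vertex -3.534 3.387 -3.014
vertex -3.004 0.908 -2.529
vertex -4.502 1.87 -3.031
endloop
endfacet
facet normal -0.234 0.138 0.962
outer loop
vertex -4.984 2.155 -1.049
vertex -2.518 2.71 -0.529
vertex -4.016 3.672 -1.031
endloop
endfacet
facet normal -0.538 -0.843 -0.010
outer loop
vertex -3.486 1.193 -0.546
vertex -4.984 2.155 -1.049
vertex -3.004 0.908 -2.529
endloop
endfacet
facet normal -0.234 0.139 0.962
outer loop
vertex -3.486 1.193 -0.546
vertex -2.518 2.71 -0.529
vertex -4.984 2.155 -1.049
endloop
endfacet
facet normal 0.538 0.843 0.010
outer loop
vertex -4.016 3.672 -1.031
vertex -2.518 2.71 -0.529
vertex -3.534 3.387 -3.014
endloop
endfacet
facet normal 0.234 -0.138 -0.962
outer loop
vertex -2.036 2.425 -2.511
vertex -3.004 0.908 -2.529
vertex -3.534 3.387 -3.014
endloop
endfacet
facet normal 0.538 0.843 0.010
outer loop
vertex -3.534 3.387 -3.014
vertex -2.518 2.71 -0.529
vertex -2.036 2.425 -2.511
endloop
endfacet
facet normal 0.810 -0.520 0.272
outer loop
vertex -2.036 2.425 -2.511
vertex -3.486 1.193 -0.546
vertex -3.004 0.908 -2.529
endloop
endfacet
facet normal 0.810 -0.520 0.272
outer loop
vertex -2.518 2.71 -0.529
vertex -3.486 1.193 -0.546
vertex -2.036 2.425 -2.511
endloop
endfacet

endsolid


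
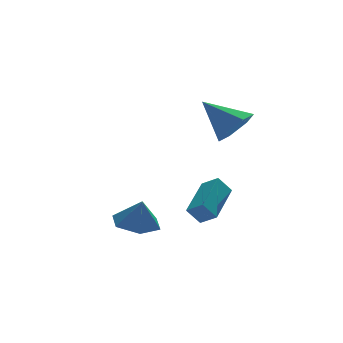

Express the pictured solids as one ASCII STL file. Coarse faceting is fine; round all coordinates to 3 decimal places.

solid 
facet normal -0.132 0.202 -0.971
outer loop
vertex 0.723 -2.937 -1.178
vertex -0.146 -3.264 -1.128
vertex 0.023 -2.364 -0.964
endloop
endfacet
facet normal 0.604 0.508 0.615
outer loop
vertex 0.723 -2.937 -1.178
vertex 0.023 -2.364 -0.964
vertex 0.006 -3.496 -0.012
endloop
endfacet
facet normal -0.132 0.202 -0.971
outer loop
vertex 0.023 -2.364 -0.964
vertex -0.146 -3.264 -1.128
vertex -0.847 -2.692 -0.914
endloop
endfacet
facet normal -0.196 0.633 0.749
outer loop
vertex 0.023 -2.364 -0.964
vertex -0.847 -2.692 -0.914
vertex 0.006 -3.496 -0.012
endloop
endfacet
facet normal -0.132 0.202 -0.971
outer loop
vertex -0.847 -2.692 -0.914
vertex -0.146 -3.264 -1.128
vertex -1.015 -3.591 -1.078
endloop
endfacet
facet normal -0.723 0.009 0.691
outer loop
vertex -0.847 -2.692 -0.914
vertex -1.015 -3.591 -1.078
vertex 0.006 -3.496 -0.012
endloop
endfacet
facet normal -0.132 0.201 -0.971
outer loop
vertex -1.015 -3.591 -1.078
vertex -0.146 -3.264 -1.128
vertex -0.314 -4.164 -1.292
endloop
endfacet
facet normal -0.452 -0.739 0.499
outer loop
vertex -1.015 -3.591 -1.078
vertex -0.314 -4.164 -1.292
vertex 0.006 -3.496 -0.012
endloop
endfacet
facet normal -0.132 0.201 -0.971
outer loop
vertex -0.314 -4.164 -1.292
vertex -0.146 -3.264 -1.128
vertex 0.555 -3.837 -1.342
endloop
endfacet
facet normal 0.346 -0.864 0.365
outer loop
vertex -0.314 -4.164 -1.292
vertex 0.555 -3.837 -1.342
vertex 0.006 -3.496 -0.012
endloop
endfacet
facet normal -0.132 0.201 -0.971
outer loop
vertex 0.555 -3.837 -1.342
vertex -0.146 -3.264 -1.128
vertex 0.723 -2.937 -1.178
endloop
endfacet
facet normal 0.874 -0.240 0.422
outer loop
vertex 0.555 -3.837 -1.342
vertex 0.723 -2.937 -1.178
vertex 0.006 -3.496 -0.012
endloop
endfacet
facet normal -0.606 0.132 0.785
outer loop
vertex 3.751 -1.251 -0.197
vertex 3.311 -0.709 -0.628
vertex 2.58 -2.72 -0.853
endloop
endfacet
facet normal 0.536 -0.661 0.525
outer loop
vertex 3.089 -2.831 -1.512
vertex 3.751 -1.251 -0.197
vertex 2.58 -2.72 -0.853
endloop
endfacet
facet normal -0.606 0.133 0.784
outer loop
vertex 2.58 -2.72 -0.853
vertex 3.311 -0.709 -0.628
vertex 2.141 -2.178 -1.284
endloop
endfacet
facet normal -0.588 -0.739 -0.330
outer loop
vertex 2.141 -2.178 -1.284
vertex 3.089 -2.831 -1.512
vertex 2.58 -2.72 -0.853
endloop
endfacet
facet normal 0.588 0.739 0.329
outer loop
vertex 3.751 -1.251 -0.197
vertex 3.82 -0.82 -1.287
vertex 3.311 -0.709 -0.628
endloop
endfacet
facet normal 0.536 -0.661 0.525
outer loop
vertex 4.259 -1.362 -0.856
vertex 3.751 -1.251 -0.197
vertex 3.089 -2.831 -1.512
endloop
endfacet
facet normal 0.588 0.738 0.329
outer loop
vertex 4.259 -1.362 -0.856
vertex 3.82 -0.82 -1.287
vertex 3.751 -1.251 -0.197
endloop
endfacet
facet normal -0.536 0.661 -0.525
outer loop
vertex 3.311 -0.709 -0.628
vertex 3.82 -0.82 -1.287
vertex 2.141 -2.178 -1.284
endloop
endfacet
facet normal -0.588 -0.739 -0.329
outer loop
vertex 2.649 -2.289 -1.943
vertex 3.089 -2.831 -1.512
vertex 2.141 -2.178 -1.284
endloop
endfacet
facet normal -0.536 0.661 -0.525
outer loop
vertex 2.141 -2.178 -1.284
vertex 3.82 -0.82 -1.287
vertex 2.649 -2.289 -1.943
endloop
endfacet
facet normal 0.606 -0.132 -0.785
outer loop
vertex 2.649 -2.289 -1.943
vertex 4.259 -1.362 -0.856
vertex 3.089 -2.831 -1.512
endloop
endfacet
facet normal 0.606 -0.133 -0.784
outer loop
vertex 3.82 -0.82 -1.287
vertex 4.259 -1.362 -0.856
vertex 2.649 -2.289 -1.943
endloop
endfacet
facet normal 0.532 -0.582 -0.615
outer loop
vertex 4.326 -2.592 3.017
vertex 3.673 -3.197 3.025
vertex 3.673 -2.551 2.413
endloop
endfacet
facet normal 0.172 0.978 -0.119
outer loop
vertex 4.326 -2.592 3.017
vertex 3.673 -2.551 2.413
vertex 2.747 -2.183 4.095
endloop
endfacet
facet normal 0.531 -0.583 -0.615
outer loop
vertex 3.673 -2.551 2.413
vertex 3.673 -3.197 3.025
vertex 3.02 -3.155 2.421
endloop
endfacet
facet normal -0.602 0.644 -0.472
outer loop
vertex 3.673 -2.551 2.413
vertex 3.02 -3.155 2.421
vertex 2.747 -2.183 4.095
endloop
endfacet
facet normal 0.532 -0.582 -0.615
outer loop
vertex 3.02 -3.155 2.421
vertex 3.673 -3.197 3.025
vertex 3.02 -3.802 3.033
endloop
endfacet
facet normal -0.990 -0.099 -0.104
outer loop
vertex 3.02 -3.155 2.421
vertex 3.02 -3.802 3.033
vertex 2.747 -2.183 4.095
endloop
endfacet
facet normal 0.532 -0.583 -0.614
outer loop
vertex 3.02 -3.802 3.033
vertex 3.673 -3.197 3.025
vertex 3.672 -3.843 3.637
endloop
endfacet
facet normal -0.603 -0.506 0.617
outer loop
vertex 3.02 -3.802 3.033
vertex 3.672 -3.843 3.637
vertex 2.747 -2.183 4.095
endloop
endfacet
facet normal 0.532 -0.583 -0.614
outer loop
vertex 3.672 -3.843 3.637
vertex 3.673 -3.197 3.025
vertex 4.325 -3.238 3.629
endloop
endfacet
facet normal 0.171 -0.172 0.970
outer loop
vertex 3.672 -3.843 3.637
vertex 4.325 -3.238 3.629
vertex 2.747 -2.183 4.095
endloop
endfacet
facet normal 0.532 -0.583 -0.614
outer loop
vertex 4.325 -3.238 3.629
vertex 3.673 -3.197 3.025
vertex 4.326 -2.592 3.017
endloop
endfacet
facet normal 0.559 0.570 0.602
outer loop
vertex 4.325 -3.238 3.629
vertex 4.326 -2.592 3.017
vertex 2.747 -2.183 4.095
endloop
endfacet

endsolid


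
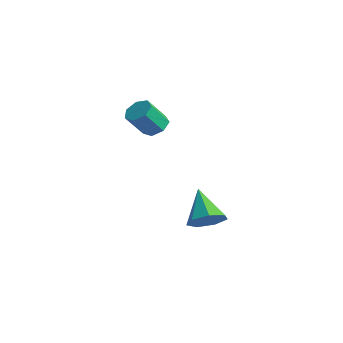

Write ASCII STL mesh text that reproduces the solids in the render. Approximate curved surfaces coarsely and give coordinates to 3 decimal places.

solid 
facet normal 0.693 -0.298 -0.656
outer loop
vertex 1.734 2.752 -2.858
vertex 1.168 3.133 -3.629
vertex 1.896 3.604 -3.074
endloop
endfacet
facet normal 0.353 0.166 0.921
outer loop
vertex 1.734 2.752 -2.858
vertex 1.896 3.604 -3.074
vertex -0.268 3.747 -2.271
endloop
endfacet
facet normal 0.693 -0.297 -0.657
outer loop
vertex 1.896 3.604 -3.074
vertex 1.168 3.133 -3.629
vertex 1.509 4.101 -3.707
endloop
endfacet
facet normal 0.242 0.829 0.504
outer loop
vertex 1.896 3.604 -3.074
vertex 1.509 4.101 -3.707
vertex -0.268 3.747 -2.271
endloop
endfacet
facet normal 0.693 -0.297 -0.657
outer loop
vertex 1.509 4.101 -3.707
vertex 1.168 3.133 -3.629
vertex 0.865 3.869 -4.282
endloop
endfacet
facet normal -0.265 0.960 -0.091
outer loop
vertex 1.509 4.101 -3.707
vertex 0.865 3.869 -4.282
vertex -0.268 3.747 -2.271
endloop
endfacet
facet normal 0.694 -0.297 -0.656
outer loop
vertex 0.865 3.869 -4.282
vertex 1.168 3.133 -3.629
vertex 0.449 3.083 -4.366
endloop
endfacet
facet normal -0.785 0.460 -0.415
outer loop
vertex 0.865 3.869 -4.282
vertex 0.449 3.083 -4.366
vertex -0.268 3.747 -2.271
endloop
endfacet
facet normal 0.694 -0.296 -0.657
outer loop
vertex 0.449 3.083 -4.366
vertex 1.168 3.133 -3.629
vertex 0.575 2.333 -3.895
endloop
endfacet
facet normal -0.928 -0.297 -0.224
outer loop
vertex 0.449 3.083 -4.366
vertex 0.575 2.333 -3.895
vertex -0.268 3.747 -2.271
endloop
endfacet
facet normal 0.694 -0.297 -0.656
outer loop
vertex 0.575 2.333 -3.895
vertex 1.168 3.133 -3.629
vertex 1.146 2.186 -3.224
endloop
endfacet
facet normal -0.586 -0.737 0.337
outer loop
vertex 0.575 2.333 -3.895
vertex 1.146 2.186 -3.224
vertex -0.268 3.747 -2.271
endloop
endfacet
facet normal 0.694 -0.297 -0.656
outer loop
vertex 1.146 2.186 -3.224
vertex 1.168 3.133 -3.629
vertex 1.734 2.752 -2.858
endloop
endfacet
facet normal -0.016 -0.531 0.847
outer loop
vertex 1.146 2.186 -3.224
vertex 1.734 2.752 -2.858
vertex -0.268 3.747 -2.271
endloop
endfacet
facet normal 0.118 0.591 -0.798
outer loop
vertex -1.257 2.778 2.245
vertex -1.817 2.397 1.88
vertex -1.874 3.018 2.332
endloop
endfacet
facet normal 0.364 0.722 0.589
outer loop
vertex -1.257 2.778 2.245
vertex -1.874 3.018 2.332
vertex -1.442 1.844 3.505
endloop
endfacet
facet normal 0.362 0.722 0.589
outer loop
vertex -1.442 1.844 3.505
vertex -1.874 3.018 2.332
vertex -2.06 2.083 3.592
endloop
endfacet
facet normal -0.117 -0.592 0.797
outer loop
vertex -1.442 1.844 3.505
vertex -2.06 2.083 3.592
vertex -2.003 1.463 3.14
endloop
endfacet
facet normal 0.118 0.591 -0.798
outer loop
vertex -1.874 3.018 2.332
vertex -1.817 2.397 1.88
vertex -2.449 2.79 2.078
endloop
endfacet
facet normal -0.497 0.730 0.469
outer loop
vertex -1.874 3.018 2.332
vertex -2.449 2.79 2.078
vertex -2.06 2.083 3.592
endloop
endfacet
facet normal -0.496 0.731 0.469
outer loop
vertex -2.06 2.083 3.592
vertex -2.449 2.79 2.078
vertex -2.634 1.856 3.339
endloop
endfacet
facet normal -0.117 -0.592 0.797
outer loop
vertex -2.06 2.083 3.592
vertex -2.634 1.856 3.339
vertex -2.003 1.463 3.14
endloop
endfacet
facet normal 0.118 0.592 -0.797
outer loop
vertex -2.449 2.79 2.078
vertex -1.817 2.397 1.88
vertex -2.548 2.267 1.675
endloop
endfacet
facet normal -0.982 0.189 -0.004
outer loop
vertex -2.449 2.79 2.078
vertex -2.548 2.267 1.675
vertex -2.634 1.856 3.339
endloop
endfacet
facet normal -0.982 0.189 -0.004
outer loop
vertex -2.634 1.856 3.339
vertex -2.548 2.267 1.675
vertex -2.733 1.332 2.936
endloop
endfacet
facet normal -0.117 -0.592 0.798
outer loop
vertex -2.634 1.856 3.339
vertex -2.733 1.332 2.936
vertex -2.003 1.463 3.14
endloop
endfacet
facet normal 0.118 0.592 -0.798
outer loop
vertex -2.548 2.267 1.675
vertex -1.817 2.397 1.88
vertex -2.097 1.841 1.426
endloop
endfacet
facet normal -0.729 -0.495 -0.474
outer loop
vertex -2.548 2.267 1.675
vertex -2.097 1.841 1.426
vertex -2.733 1.332 2.936
endloop
endfacet
facet normal -0.728 -0.495 -0.474
outer loop
vertex -2.733 1.332 2.936
vertex -2.097 1.841 1.426
vertex -2.282 0.907 2.687
endloop
endfacet
facet normal -0.117 -0.591 0.798
outer loop
vertex -2.733 1.332 2.936
vertex -2.282 0.907 2.687
vertex -2.003 1.463 3.14
endloop
endfacet
facet normal 0.117 0.592 -0.797
outer loop
vertex -2.097 1.841 1.426
vertex -1.817 2.397 1.88
vertex -1.435 1.835 1.519
endloop
endfacet
facet normal 0.075 -0.807 -0.586
outer loop
vertex -2.097 1.841 1.426
vertex -1.435 1.835 1.519
vertex -2.282 0.907 2.687
endloop
endfacet
facet normal 0.073 -0.806 -0.587
outer loop
vertex -2.282 0.907 2.687
vertex -1.435 1.835 1.519
vertex -1.621 0.9 2.779
endloop
endfacet
facet normal -0.117 -0.591 0.798
outer loop
vertex -2.282 0.907 2.687
vertex -1.621 0.9 2.779
vertex -2.003 1.463 3.14
endloop
endfacet
facet normal 0.117 0.592 -0.798
outer loop
vertex -1.435 1.835 1.519
vertex -1.817 2.397 1.88
vertex -1.061 2.252 1.883
endloop
endfacet
facet normal 0.820 -0.511 -0.258
outer loop
vertex -1.435 1.835 1.519
vertex -1.061 2.252 1.883
vertex -1.621 0.9 2.779
endloop
endfacet
facet normal 0.820 -0.511 -0.258
outer loop
vertex -1.621 0.9 2.779
vertex -1.061 2.252 1.883
vertex -1.247 1.317 3.143
endloop
endfacet
facet normal -0.117 -0.591 0.798
outer loop
vertex -1.621 0.9 2.779
vertex -1.247 1.317 3.143
vertex -2.003 1.463 3.14
endloop
endfacet
facet normal 0.117 0.592 -0.797
outer loop
vertex -1.061 2.252 1.883
vertex -1.817 2.397 1.88
vertex -1.257 2.778 2.245
endloop
endfacet
facet normal 0.949 0.170 0.266
outer loop
vertex -1.061 2.252 1.883
vertex -1.257 2.778 2.245
vertex -1.247 1.317 3.143
endloop
endfacet
facet normal 0.949 0.169 0.265
outer loop
vertex -1.247 1.317 3.143
vertex -1.257 2.778 2.245
vertex -1.442 1.844 3.505
endloop
endfacet
facet normal -0.117 -0.591 0.798
outer loop
vertex -1.247 1.317 3.143
vertex -1.442 1.844 3.505
vertex -2.003 1.463 3.14
endloop
endfacet

endsolid


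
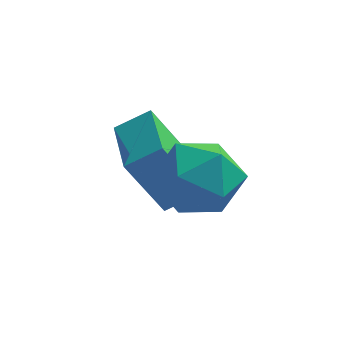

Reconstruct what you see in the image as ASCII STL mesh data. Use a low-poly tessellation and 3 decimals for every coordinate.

solid 
facet normal -0.808 -0.311 -0.501
outer loop
vertex -0.583 -1.645 1.437
vertex -1.292 0.422 1.298
vertex 0.348 -1.435 -0.195
endloop
endfacet
facet normal 0.324 -0.944 0.064
outer loop
vertex 1.212 -1.102 0.342
vertex -0.583 -1.645 1.437
vertex 0.348 -1.435 -0.195
endloop
endfacet
facet normal -0.808 -0.310 -0.501
outer loop
vertex 0.348 -1.435 -0.195
vertex -1.292 0.422 1.298
vertex -0.361 0.633 -0.333
endloop
endfacet
facet normal 0.493 0.112 -0.863
outer loop
vertex -0.361 0.633 -0.333
vertex 1.212 -1.102 0.342
vertex 0.348 -1.435 -0.195
endloop
endfacet
facet normal -0.493 -0.111 0.863
outer loop
vertex -0.583 -1.645 1.437
vertex -0.428 0.755 1.835
vertex -1.292 0.422 1.298
endloop
endfacet
facet normal 0.324 -0.944 0.063
outer loop
vertex 0.281 -1.313 1.973
vertex -0.583 -1.645 1.437
vertex 1.212 -1.102 0.342
endloop
endfacet
facet normal -0.493 -0.111 0.863
outer loop
vertex 0.281 -1.313 1.973
vertex -0.428 0.755 1.835
vertex -0.583 -1.645 1.437
endloop
endfacet
facet normal -0.325 0.944 -0.063
outer loop
vertex -1.292 0.422 1.298
vertex -0.428 0.755 1.835
vertex -0.361 0.633 -0.333
endloop
endfacet
facet normal 0.493 0.111 -0.863
outer loop
vertex 0.503 0.965 0.203
vertex 1.212 -1.102 0.342
vertex -0.361 0.633 -0.333
endloop
endfacet
facet normal -0.324 0.944 -0.063
outer loop
vertex -0.361 0.633 -0.333
vertex -0.428 0.755 1.835
vertex 0.503 0.965 0.203
endloop
endfacet
facet normal 0.808 0.311 0.501
outer loop
vertex 0.503 0.965 0.203
vertex 0.281 -1.313 1.973
vertex 1.212 -1.102 0.342
endloop
endfacet
facet normal 0.808 0.310 0.501
outer loop
vertex -0.428 0.755 1.835
vertex 0.281 -1.313 1.973
vertex 0.503 0.965 0.203
endloop
endfacet
facet normal -0.136 -0.287 0.948
outer loop
vertex 0.698 -1.837 2.574
vertex 0.967 -2.966 2.271
vertex 1.834 -2.216 2.622
endloop
endfacet
facet normal 0.091 0.389 0.917
outer loop
vertex 0.698 -1.837 2.574
vertex 1.834 -2.216 2.622
vertex 1.584 -1.129 2.185
endloop
endfacet
facet normal -0.377 0.762 0.527
outer loop
vertex 0.698 -1.837 2.574
vertex 1.584 -1.129 2.185
vertex 0.561 -1.206 1.564
endloop
endfacet
facet normal -0.894 0.315 0.318
outer loop
vertex 0.698 -1.837 2.574
vertex 0.561 -1.206 1.564
vertex 0.18 -2.341 1.617
endloop
endfacet
facet normal -0.745 -0.333 0.578
outer loop
vertex 0.698 -1.837 2.574
vertex 0.18 -2.341 1.617
vertex 0.967 -2.966 2.271
endloop
endfacet
facet normal 0.716 0.396 0.575
outer loop
vertex 1.584 -1.129 2.185
vertex 1.834 -2.216 2.622
vertex 2.4 -1.819 1.643
endloop
endfacet
facet normal 0.350 -0.697 0.626
outer loop
vertex 1.834 -2.216 2.622
vertex 0.967 -2.966 2.271
vertex 2.019 -2.954 1.696
endloop
endfacet
facet normal -0.635 -0.772 0.027
outer loop
vertex 0.967 -2.966 2.271
vertex 0.18 -2.341 1.617
vertex 0.996 -3.031 1.075
endloop
endfacet
facet normal -0.876 0.276 -0.395
outer loop
vertex 0.18 -2.341 1.617
vertex 0.561 -1.206 1.564
vertex 0.746 -1.944 0.638
endloop
endfacet
facet normal -0.042 0.998 -0.055
outer loop
vertex 0.561 -1.206 1.564
vertex 1.584 -1.129 2.185
vertex 1.613 -1.194 0.989
endloop
endfacet
facet normal 0.894 -0.315 -0.318
outer loop
vertex 1.882 -2.323 0.686
vertex 2.4 -1.819 1.643
vertex 2.019 -2.954 1.696
endloop
endfacet
facet normal 0.377 -0.762 -0.527
outer loop
vertex 1.882 -2.323 0.686
vertex 2.019 -2.954 1.696
vertex 0.996 -3.031 1.075
endloop
endfacet
facet normal -0.091 -0.389 -0.917
outer loop
vertex 1.882 -2.323 0.686
vertex 0.996 -3.031 1.075
vertex 0.746 -1.944 0.638
endloop
endfacet
facet normal 0.136 0.287 -0.948
outer loop
vertex 1.882 -2.323 0.686
vertex 0.746 -1.944 0.638
vertex 1.613 -1.194 0.989
endloop
endfacet
facet normal 0.745 0.333 -0.578
outer loop
vertex 1.882 -2.323 0.686
vertex 1.613 -1.194 0.989
vertex 2.4 -1.819 1.643
endloop
endfacet
facet normal 0.876 -0.276 0.395
outer loop
vertex 2.019 -2.954 1.696
vertex 2.4 -1.819 1.643
vertex 1.834 -2.216 2.622
endloop
endfacet
facet normal 0.042 -0.998 0.055
outer loop
vertex 0.996 -3.031 1.075
vertex 2.019 -2.954 1.696
vertex 0.967 -2.966 2.271
endloop
endfacet
facet normal -0.716 -0.396 -0.575
outer loop
vertex 0.746 -1.944 0.638
vertex 0.996 -3.031 1.075
vertex 0.18 -2.341 1.617
endloop
endfacet
facet normal -0.350 0.697 -0.626
outer loop
vertex 1.613 -1.194 0.989
vertex 0.746 -1.944 0.638
vertex 0.561 -1.206 1.564
endloop
endfacet
facet normal 0.635 0.772 -0.027
outer loop
vertex 2.4 -1.819 1.643
vertex 1.613 -1.194 0.989
vertex 1.584 -1.129 2.185
endloop
endfacet

endsolid


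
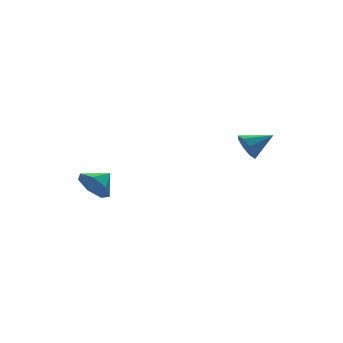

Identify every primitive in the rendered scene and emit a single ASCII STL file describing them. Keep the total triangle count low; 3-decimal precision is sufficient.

solid 
facet normal -0.847 -0.243 -0.473
outer loop
vertex -2.783 2.76 -0.853
vertex -3.297 3.452 -0.288
vertex -2.828 3.584 -1.196
endloop
endfacet
facet normal 0.934 -0.093 -0.345
outer loop
vertex -2.783 2.76 -0.853
vertex -2.828 3.584 -1.196
vertex -2.263 3.748 0.288
endloop
endfacet
facet normal -0.847 -0.243 -0.473
outer loop
vertex -2.828 3.584 -1.196
vertex -3.297 3.452 -0.288
vertex -3.226 4.309 -0.856
endloop
endfacet
facet normal 0.744 0.571 -0.346
outer loop
vertex -2.828 3.584 -1.196
vertex -3.226 4.309 -0.856
vertex -2.263 3.748 0.288
endloop
endfacet
facet normal -0.847 -0.243 -0.473
outer loop
vertex -3.226 4.309 -0.856
vertex -3.297 3.452 -0.288
vertex -3.677 4.388 -0.088
endloop
endfacet
facet normal 0.380 0.916 0.129
outer loop
vertex -3.226 4.309 -0.856
vertex -3.677 4.388 -0.088
vertex -2.263 3.748 0.288
endloop
endfacet
facet normal -0.847 -0.243 -0.473
outer loop
vertex -3.677 4.388 -0.088
vertex -3.297 3.452 -0.288
vertex -3.842 3.762 0.528
endloop
endfacet
facet normal 0.116 0.681 0.723
outer loop
vertex -3.677 4.388 -0.088
vertex -3.842 3.762 0.528
vertex -2.263 3.748 0.288
endloop
endfacet
facet normal -0.847 -0.244 -0.473
outer loop
vertex -3.842 3.762 0.528
vertex -3.297 3.452 -0.288
vertex -3.596 2.903 0.53
endloop
endfacet
facet normal 0.151 0.045 0.988
outer loop
vertex -3.842 3.762 0.528
vertex -3.596 2.903 0.53
vertex -2.263 3.748 0.288
endloop
endfacet
facet normal -0.847 -0.243 -0.473
outer loop
vertex -3.596 2.903 0.53
vertex -3.297 3.452 -0.288
vertex -3.125 2.457 -0.085
endloop
endfacet
facet normal 0.458 -0.515 0.724
outer loop
vertex -3.596 2.903 0.53
vertex -3.125 2.457 -0.085
vertex -2.263 3.748 0.288
endloop
endfacet
facet normal -0.847 -0.243 -0.473
outer loop
vertex -3.125 2.457 -0.085
vertex -3.297 3.452 -0.288
vertex -2.783 2.76 -0.853
endloop
endfacet
facet normal 0.806 -0.576 0.132
outer loop
vertex -3.125 2.457 -0.085
vertex -2.783 2.76 -0.853
vertex -2.263 3.748 0.288
endloop
endfacet
facet normal -0.900 0.131 -0.415
outer loop
vertex 3.096 -0.904 1.81
vertex 2.829 -0.552 2.501
vertex 3.185 -0.283 1.813
endloop
endfacet
facet normal 0.775 -0.108 -0.623
outer loop
vertex 3.096 -0.904 1.81
vertex 3.185 -0.283 1.813
vertex 4.171 -0.748 3.119
endloop
endfacet
facet normal -0.900 0.132 -0.414
outer loop
vertex 3.185 -0.283 1.813
vertex 2.829 -0.552 2.501
vertex 3.066 0.181 2.219
endloop
endfacet
facet normal 0.757 0.529 -0.383
outer loop
vertex 3.185 -0.283 1.813
vertex 3.066 0.181 2.219
vertex 4.171 -0.748 3.119
endloop
endfacet
facet normal -0.900 0.132 -0.415
outer loop
vertex 3.066 0.181 2.219
vertex 2.829 -0.552 2.501
vertex 2.808 0.215 2.79
endloop
endfacet
facet normal 0.535 0.823 0.193
outer loop
vertex 3.066 0.181 2.219
vertex 2.808 0.215 2.79
vertex 4.171 -0.748 3.119
endloop
endfacet
facet normal -0.900 0.132 -0.415
outer loop
vertex 2.808 0.215 2.79
vertex 2.829 -0.552 2.501
vertex 2.562 -0.2 3.192
endloop
endfacet
facet normal 0.239 0.599 0.764
outer loop
vertex 2.808 0.215 2.79
vertex 2.562 -0.2 3.192
vertex 4.171 -0.748 3.119
endloop
endfacet
facet normal -0.900 0.131 -0.415
outer loop
vertex 2.562 -0.2 3.192
vertex 2.829 -0.552 2.501
vertex 2.473 -0.821 3.189
endloop
endfacet
facet normal 0.042 -0.011 0.999
outer loop
vertex 2.562 -0.2 3.192
vertex 2.473 -0.821 3.189
vertex 4.171 -0.748 3.119
endloop
endfacet
facet normal -0.900 0.132 -0.414
outer loop
vertex 2.473 -0.821 3.189
vertex 2.829 -0.552 2.501
vertex 2.592 -1.285 2.783
endloop
endfacet
facet normal 0.059 -0.649 0.759
outer loop
vertex 2.473 -0.821 3.189
vertex 2.592 -1.285 2.783
vertex 4.171 -0.748 3.119
endloop
endfacet
facet normal -0.900 0.131 -0.416
outer loop
vertex 2.592 -1.285 2.783
vertex 2.829 -0.552 2.501
vertex 2.851 -1.319 2.212
endloop
endfacet
facet normal 0.281 -0.942 0.184
outer loop
vertex 2.592 -1.285 2.783
vertex 2.851 -1.319 2.212
vertex 4.171 -0.748 3.119
endloop
endfacet
facet normal -0.901 0.130 -0.414
outer loop
vertex 2.851 -1.319 2.212
vertex 2.829 -0.552 2.501
vertex 3.096 -0.904 1.81
endloop
endfacet
facet normal 0.578 -0.718 -0.389
outer loop
vertex 2.851 -1.319 2.212
vertex 3.096 -0.904 1.81
vertex 4.171 -0.748 3.119
endloop
endfacet

endsolid


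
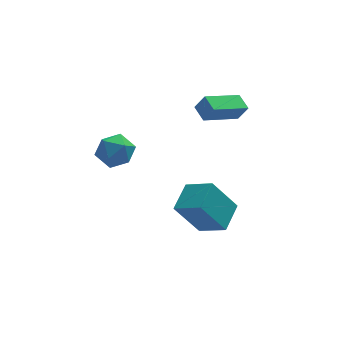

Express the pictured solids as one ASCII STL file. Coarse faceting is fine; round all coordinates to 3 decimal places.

solid 
facet normal -0.554 0.031 0.832
outer loop
vertex 1.77 -4.22 -1.083
vertex 2.608 -2.956 -0.572
vertex 0.753 -3.258 -1.795
endloop
endfacet
facet normal -0.524 -0.790 -0.319
outer loop
vertex 1.932 -3.324 -3.568
vertex 1.77 -4.22 -1.083
vertex 0.753 -3.258 -1.795
endloop
endfacet
facet normal -0.554 0.031 0.832
outer loop
vertex 0.753 -3.258 -1.795
vertex 2.608 -2.956 -0.572
vertex 1.591 -1.994 -1.285
endloop
endfacet
facet normal -0.648 0.612 -0.453
outer loop
vertex 1.591 -1.994 -1.285
vertex 1.932 -3.324 -3.568
vertex 0.753 -3.258 -1.795
endloop
endfacet
facet normal 0.647 -0.613 0.453
outer loop
vertex 1.77 -4.22 -1.083
vertex 3.787 -3.022 -2.345
vertex 2.608 -2.956 -0.572
endloop
endfacet
facet normal -0.524 -0.790 -0.319
outer loop
vertex 2.949 -4.286 -2.855
vertex 1.77 -4.22 -1.083
vertex 1.932 -3.324 -3.568
endloop
endfacet
facet normal 0.648 -0.612 0.454
outer loop
vertex 2.949 -4.286 -2.855
vertex 3.787 -3.022 -2.345
vertex 1.77 -4.22 -1.083
endloop
endfacet
facet normal 0.524 0.790 0.319
outer loop
vertex 2.608 -2.956 -0.572
vertex 3.787 -3.022 -2.345
vertex 1.591 -1.994 -1.285
endloop
endfacet
facet normal -0.647 0.613 -0.454
outer loop
vertex 2.77 -2.06 -3.057
vertex 1.932 -3.324 -3.568
vertex 1.591 -1.994 -1.285
endloop
endfacet
facet normal 0.524 0.790 0.319
outer loop
vertex 1.591 -1.994 -1.285
vertex 3.787 -3.022 -2.345
vertex 2.77 -2.06 -3.057
endloop
endfacet
facet normal 0.554 -0.031 -0.832
outer loop
vertex 2.77 -2.06 -3.057
vertex 2.949 -4.286 -2.855
vertex 1.932 -3.324 -3.568
endloop
endfacet
facet normal 0.553 -0.031 -0.832
outer loop
vertex 3.787 -3.022 -2.345
vertex 2.949 -4.286 -2.855
vertex 2.77 -2.06 -3.057
endloop
endfacet
facet normal -0.455 0.212 -0.865
outer loop
vertex 2.458 -1.697 2.891
vertex 2.234 -0.855 3.215
vertex 4.258 -0.927 2.132
endloop
endfacet
facet normal 0.241 -0.906 -0.348
outer loop
vertex 4.686 -1.125 2.945
vertex 2.458 -1.697 2.891
vertex 4.258 -0.927 2.132
endloop
endfacet
facet normal -0.455 0.210 -0.865
outer loop
vertex 4.258 -0.927 2.132
vertex 2.234 -0.855 3.215
vertex 4.034 -0.084 2.455
endloop
endfacet
facet normal 0.857 0.366 -0.362
outer loop
vertex 4.034 -0.084 2.455
vertex 4.686 -1.125 2.945
vertex 4.258 -0.927 2.132
endloop
endfacet
facet normal -0.857 -0.367 0.362
outer loop
vertex 2.458 -1.697 2.891
vertex 2.662 -1.053 4.028
vertex 2.234 -0.855 3.215
endloop
endfacet
facet normal 0.241 -0.906 -0.348
outer loop
vertex 2.886 -1.896 3.705
vertex 2.458 -1.697 2.891
vertex 4.686 -1.125 2.945
endloop
endfacet
facet normal -0.857 -0.366 0.361
outer loop
vertex 2.886 -1.896 3.705
vertex 2.662 -1.053 4.028
vertex 2.458 -1.697 2.891
endloop
endfacet
facet normal -0.241 0.906 0.348
outer loop
vertex 2.234 -0.855 3.215
vertex 2.662 -1.053 4.028
vertex 4.034 -0.084 2.455
endloop
endfacet
facet normal 0.857 0.367 -0.361
outer loop
vertex 4.462 -0.283 3.269
vertex 4.686 -1.125 2.945
vertex 4.034 -0.084 2.455
endloop
endfacet
facet normal -0.241 0.906 0.348
outer loop
vertex 4.034 -0.084 2.455
vertex 2.662 -1.053 4.028
vertex 4.462 -0.283 3.269
endloop
endfacet
facet normal 0.456 -0.211 0.865
outer loop
vertex 4.462 -0.283 3.269
vertex 2.886 -1.896 3.705
vertex 4.686 -1.125 2.945
endloop
endfacet
facet normal 0.455 -0.211 0.865
outer loop
vertex 2.662 -1.053 4.028
vertex 2.886 -1.896 3.705
vertex 4.462 -0.283 3.269
endloop
endfacet
facet normal -0.288 0.541 0.790
outer loop
vertex -2.01 -0.57 1.416
vertex -2.067 -1.411 1.971
vertex -1.203 -0.891 1.93
endloop
endfacet
facet normal 0.137 0.922 0.361
outer loop
vertex -2.01 -0.57 1.416
vertex -1.203 -0.891 1.93
vertex -1.095 -0.539 0.991
endloop
endfacet
facet normal -0.164 0.944 -0.285
outer loop
vertex -2.01 -0.57 1.416
vertex -1.095 -0.539 0.991
vertex -1.892 -0.841 0.451
endloop
endfacet
facet normal -0.776 0.576 -0.257
outer loop
vertex -2.01 -0.57 1.416
vertex -1.892 -0.841 0.451
vertex -2.493 -1.38 1.057
endloop
endfacet
facet normal -0.852 0.327 0.408
outer loop
vertex -2.01 -0.57 1.416
vertex -2.493 -1.38 1.057
vertex -2.067 -1.411 1.971
endloop
endfacet
facet normal 0.758 0.577 0.304
outer loop
vertex -1.095 -0.539 0.991
vertex -1.203 -0.891 1.93
vertex -0.587 -1.36 1.283
endloop
endfacet
facet normal 0.071 -0.039 0.997
outer loop
vertex -1.203 -0.891 1.93
vertex -2.067 -1.411 1.971
vertex -1.188 -1.899 1.889
endloop
endfacet
facet normal -0.841 -0.386 0.379
outer loop
vertex -2.067 -1.411 1.971
vertex -2.493 -1.38 1.057
vertex -1.985 -2.201 1.349
endloop
endfacet
facet normal -0.718 0.018 -0.696
outer loop
vertex -2.493 -1.38 1.057
vertex -1.892 -0.841 0.451
vertex -1.877 -1.849 0.41
endloop
endfacet
facet normal 0.271 0.613 -0.742
outer loop
vertex -1.892 -0.841 0.451
vertex -1.095 -0.539 0.991
vertex -1.013 -1.329 0.369
endloop
endfacet
facet normal 0.776 -0.576 0.257
outer loop
vertex -1.07 -2.17 0.924
vertex -0.587 -1.36 1.283
vertex -1.188 -1.899 1.889
endloop
endfacet
facet normal 0.164 -0.944 0.285
outer loop
vertex -1.07 -2.17 0.924
vertex -1.188 -1.899 1.889
vertex -1.985 -2.201 1.349
endloop
endfacet
facet normal -0.137 -0.922 -0.361
outer loop
vertex -1.07 -2.17 0.924
vertex -1.985 -2.201 1.349
vertex -1.877 -1.849 0.41
endloop
endfacet
facet normal 0.288 -0.541 -0.790
outer loop
vertex -1.07 -2.17 0.924
vertex -1.877 -1.849 0.41
vertex -1.013 -1.329 0.369
endloop
endfacet
facet normal 0.852 -0.327 -0.408
outer loop
vertex -1.07 -2.17 0.924
vertex -1.013 -1.329 0.369
vertex -0.587 -1.36 1.283
endloop
endfacet
facet normal 0.718 -0.018 0.696
outer loop
vertex -1.188 -1.899 1.889
vertex -0.587 -1.36 1.283
vertex -1.203 -0.891 1.93
endloop
endfacet
facet normal -0.271 -0.613 0.742
outer loop
vertex -1.985 -2.201 1.349
vertex -1.188 -1.899 1.889
vertex -2.067 -1.411 1.971
endloop
endfacet
facet normal -0.758 -0.577 -0.304
outer loop
vertex -1.877 -1.849 0.41
vertex -1.985 -2.201 1.349
vertex -2.493 -1.38 1.057
endloop
endfacet
facet normal -0.071 0.039 -0.997
outer loop
vertex -1.013 -1.329 0.369
vertex -1.877 -1.849 0.41
vertex -1.892 -0.841 0.451
endloop
endfacet
facet normal 0.841 0.386 -0.379
outer loop
vertex -0.587 -1.36 1.283
vertex -1.013 -1.329 0.369
vertex -1.095 -0.539 0.991
endloop
endfacet

endsolid


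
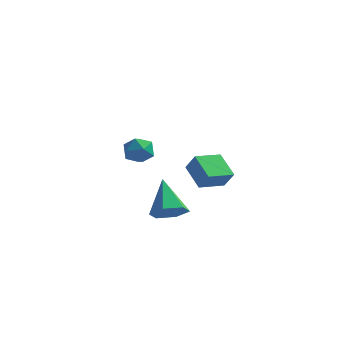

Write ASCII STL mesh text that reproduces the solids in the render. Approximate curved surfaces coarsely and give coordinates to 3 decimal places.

solid 
facet normal 0.382 -0.624 -0.682
outer loop
vertex -0.95 -3.936 -0.495
vertex -1.642 -3.747 -1.055
vertex -0.882 -3.248 -1.086
endloop
endfacet
facet normal 0.715 0.414 0.564
outer loop
vertex -0.95 -3.936 -0.495
vertex -0.882 -3.248 -1.086
vertex -2.398 -2.513 0.295
endloop
endfacet
facet normal 0.382 -0.624 -0.682
outer loop
vertex -0.882 -3.248 -1.086
vertex -1.642 -3.747 -1.055
vertex -1.574 -3.059 -1.647
endloop
endfacet
facet normal 0.347 0.931 -0.114
outer loop
vertex -0.882 -3.248 -1.086
vertex -1.574 -3.059 -1.647
vertex -2.398 -2.513 0.295
endloop
endfacet
facet normal 0.382 -0.624 -0.682
outer loop
vertex -1.574 -3.059 -1.647
vertex -1.642 -3.747 -1.055
vertex -2.334 -3.559 -1.615
endloop
endfacet
facet normal -0.510 0.747 -0.426
outer loop
vertex -1.574 -3.059 -1.647
vertex -2.334 -3.559 -1.615
vertex -2.398 -2.513 0.295
endloop
endfacet
facet normal 0.382 -0.624 -0.682
outer loop
vertex -2.334 -3.559 -1.615
vertex -1.642 -3.747 -1.055
vertex -2.402 -4.247 -1.024
endloop
endfacet
facet normal -0.997 0.048 -0.059
outer loop
vertex -2.334 -3.559 -1.615
vertex -2.402 -4.247 -1.024
vertex -2.398 -2.513 0.295
endloop
endfacet
facet normal 0.382 -0.623 -0.682
outer loop
vertex -2.402 -4.247 -1.024
vertex -1.642 -3.747 -1.055
vertex -1.71 -4.436 -0.464
endloop
endfacet
facet normal -0.629 -0.470 0.619
outer loop
vertex -2.402 -4.247 -1.024
vertex -1.71 -4.436 -0.464
vertex -2.398 -2.513 0.295
endloop
endfacet
facet normal 0.382 -0.623 -0.682
outer loop
vertex -1.71 -4.436 -0.464
vertex -1.642 -3.747 -1.055
vertex -0.95 -3.936 -0.495
endloop
endfacet
facet normal 0.226 -0.286 0.931
outer loop
vertex -1.71 -4.436 -0.464
vertex -0.95 -3.936 -0.495
vertex -2.398 -2.513 0.295
endloop
endfacet
facet normal -0.500 0.166 -0.850
outer loop
vertex -2.839 1.937 -1.182
vertex -1.973 3.091 -1.467
vertex -1.887 1.041 -1.917
endloop
endfacet
facet normal -0.589 -0.785 0.194
outer loop
vertex -1.367 0.869 -1.033
vertex -2.839 1.937 -1.182
vertex -1.887 1.041 -1.917
endloop
endfacet
facet normal -0.500 0.166 -0.850
outer loop
vertex -1.887 1.041 -1.917
vertex -1.973 3.091 -1.467
vertex -1.021 2.195 -2.202
endloop
endfacet
facet normal 0.635 -0.597 -0.490
outer loop
vertex -1.021 2.195 -2.202
vertex -1.367 0.869 -1.033
vertex -1.887 1.041 -1.917
endloop
endfacet
facet normal -0.635 0.597 0.490
outer loop
vertex -2.839 1.937 -1.182
vertex -1.453 2.919 -0.583
vertex -1.973 3.091 -1.467
endloop
endfacet
facet normal -0.589 -0.785 0.194
outer loop
vertex -2.319 1.765 -0.298
vertex -2.839 1.937 -1.182
vertex -1.367 0.869 -1.033
endloop
endfacet
facet normal -0.635 0.597 0.490
outer loop
vertex -2.319 1.765 -0.298
vertex -1.453 2.919 -0.583
vertex -2.839 1.937 -1.182
endloop
endfacet
facet normal 0.589 0.785 -0.194
outer loop
vertex -1.973 3.091 -1.467
vertex -1.453 2.919 -0.583
vertex -1.021 2.195 -2.202
endloop
endfacet
facet normal 0.635 -0.597 -0.490
outer loop
vertex -0.501 2.023 -1.318
vertex -1.367 0.869 -1.033
vertex -1.021 2.195 -2.202
endloop
endfacet
facet normal 0.589 0.785 -0.194
outer loop
vertex -1.021 2.195 -2.202
vertex -1.453 2.919 -0.583
vertex -0.501 2.023 -1.318
endloop
endfacet
facet normal 0.500 -0.166 0.850
outer loop
vertex -0.501 2.023 -1.318
vertex -2.319 1.765 -0.298
vertex -1.367 0.869 -1.033
endloop
endfacet
facet normal 0.500 -0.166 0.850
outer loop
vertex -1.453 2.919 -0.583
vertex -2.319 1.765 -0.298
vertex -0.501 2.023 -1.318
endloop
endfacet
facet normal -0.587 0.333 0.738
outer loop
vertex -3.771 -1.672 2.193
vertex -4.307 -2.24 2.023
vertex -3.725 -2.385 2.551
endloop
endfacet
facet normal 0.100 0.452 0.887
outer loop
vertex -3.771 -1.672 2.193
vertex -3.725 -2.385 2.551
vertex -3.061 -2.024 2.292
endloop
endfacet
facet normal 0.373 0.854 0.362
outer loop
vertex -3.771 -1.672 2.193
vertex -3.061 -2.024 2.292
vertex -3.232 -1.657 1.603
endloop
endfacet
facet normal -0.146 0.983 -0.109
outer loop
vertex -3.771 -1.672 2.193
vertex -3.232 -1.657 1.603
vertex -4.003 -1.79 1.437
endloop
endfacet
facet normal -0.740 0.661 0.124
outer loop
vertex -3.771 -1.672 2.193
vertex -4.003 -1.79 1.437
vertex -4.307 -2.24 2.023
endloop
endfacet
facet normal 0.439 -0.176 0.881
outer loop
vertex -3.061 -2.024 2.292
vertex -3.725 -2.385 2.551
vertex -3.157 -2.81 2.183
endloop
endfacet
facet normal -0.673 -0.368 0.641
outer loop
vertex -3.725 -2.385 2.551
vertex -4.307 -2.24 2.023
vertex -3.928 -2.943 2.017
endloop
endfacet
facet normal -0.921 0.162 -0.354
outer loop
vertex -4.307 -2.24 2.023
vertex -4.003 -1.79 1.437
vertex -4.099 -2.576 1.328
endloop
endfacet
facet normal 0.039 0.683 -0.729
outer loop
vertex -4.003 -1.79 1.437
vertex -3.232 -1.657 1.603
vertex -3.435 -2.215 1.069
endloop
endfacet
facet normal 0.880 0.474 0.034
outer loop
vertex -3.232 -1.657 1.603
vertex -3.061 -2.024 2.292
vertex -2.853 -2.36 1.597
endloop
endfacet
facet normal 0.146 -0.983 0.109
outer loop
vertex -3.389 -2.928 1.427
vertex -3.157 -2.81 2.183
vertex -3.928 -2.943 2.017
endloop
endfacet
facet normal -0.373 -0.854 -0.362
outer loop
vertex -3.389 -2.928 1.427
vertex -3.928 -2.943 2.017
vertex -4.099 -2.576 1.328
endloop
endfacet
facet normal -0.100 -0.452 -0.887
outer loop
vertex -3.389 -2.928 1.427
vertex -4.099 -2.576 1.328
vertex -3.435 -2.215 1.069
endloop
endfacet
facet normal 0.587 -0.333 -0.738
outer loop
vertex -3.389 -2.928 1.427
vertex -3.435 -2.215 1.069
vertex -2.853 -2.36 1.597
endloop
endfacet
facet normal 0.740 -0.661 -0.124
outer loop
vertex -3.389 -2.928 1.427
vertex -2.853 -2.36 1.597
vertex -3.157 -2.81 2.183
endloop
endfacet
facet normal -0.039 -0.683 0.729
outer loop
vertex -3.928 -2.943 2.017
vertex -3.157 -2.81 2.183
vertex -3.725 -2.385 2.551
endloop
endfacet
facet normal -0.880 -0.474 -0.034
outer loop
vertex -4.099 -2.576 1.328
vertex -3.928 -2.943 2.017
vertex -4.307 -2.24 2.023
endloop
endfacet
facet normal -0.439 0.176 -0.881
outer loop
vertex -3.435 -2.215 1.069
vertex -4.099 -2.576 1.328
vertex -4.003 -1.79 1.437
endloop
endfacet
facet normal 0.673 0.368 -0.641
outer loop
vertex -2.853 -2.36 1.597
vertex -3.435 -2.215 1.069
vertex -3.232 -1.657 1.603
endloop
endfacet
facet normal 0.921 -0.162 0.354
outer loop
vertex -3.157 -2.81 2.183
vertex -2.853 -2.36 1.597
vertex -3.061 -2.024 2.292
endloop
endfacet

endsolid
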